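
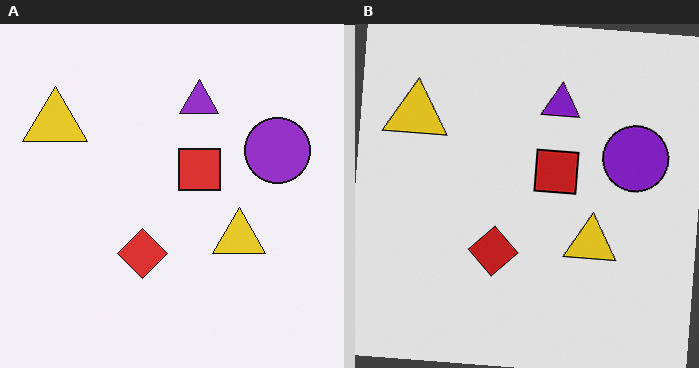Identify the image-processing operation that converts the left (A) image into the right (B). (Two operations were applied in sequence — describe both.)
This is the original image rotated clockwise by a slight angle, then posterized to a reduced palette.

Every shape is tilted by the same angle and the image corners show triangular fill wedges — a whole-image rotation by a non-right angle. Each flat color has snapped to a coarser quantized level — most visibly, the near-white background has dropped to a flat grey.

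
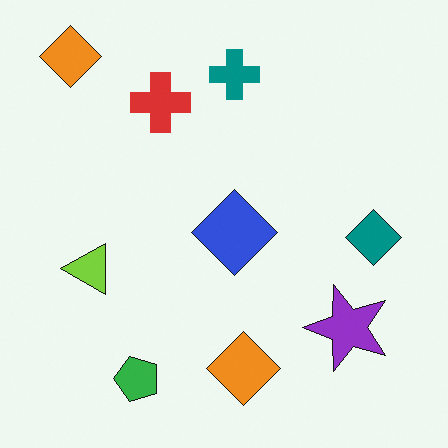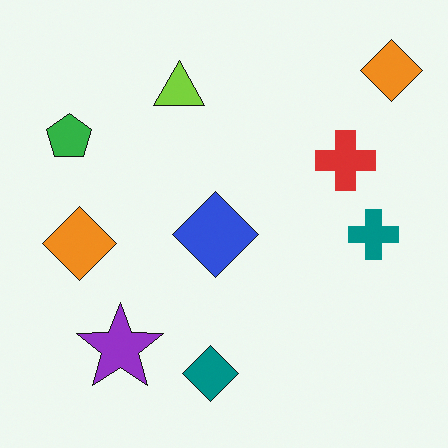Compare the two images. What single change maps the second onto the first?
Rotated 90° counter-clockwise.

The green pentagon sits in the top-left of the second image and the bottom-left of the first — consistent with a whole-image 90° counter-clockwise rotation.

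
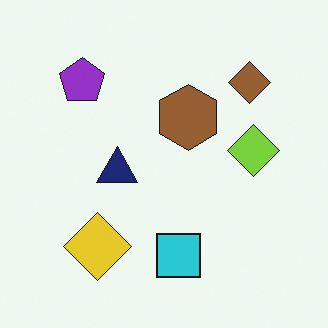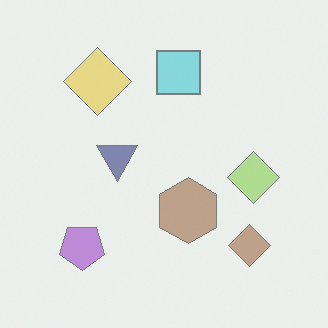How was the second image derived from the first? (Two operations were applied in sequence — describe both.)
This is the original image flipped vertically (top ↔ bottom), then given much lower contrast.

The cyan square is in the bottom of the first image and the top of the second — shapes on opposite sides of the horizontal midline have swapped in a mirror flip. Tones are pushed toward mid-grey across the whole image — a global contrast change.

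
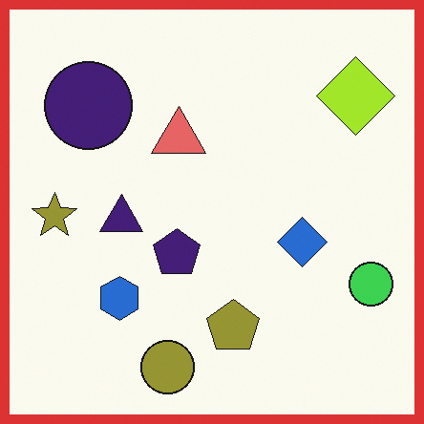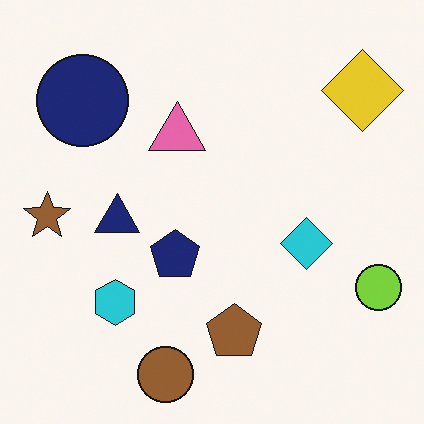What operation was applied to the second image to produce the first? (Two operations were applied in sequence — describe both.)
It was hue-shifted by a small amount, then framed with a red border.

Every shape's color has rotated by the same amount around the hue wheel — a uniform hue shift. A solid red frame runs around the edge of the first image, with the content slightly shrunk inside it.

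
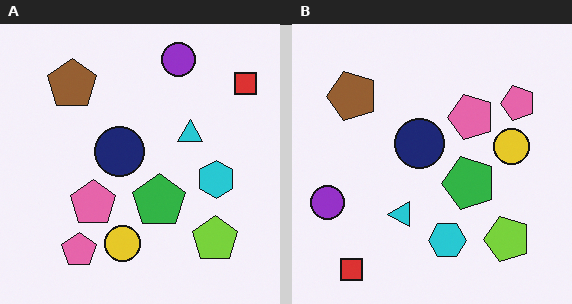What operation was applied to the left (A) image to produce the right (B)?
The right (B) image is the left (A) transposed (reflected across the top-left ↔ bottom-right diagonal).

Shapes have swapped their row and column positions — what was in the top-right is now in the bottom-left — a diagonal reflection.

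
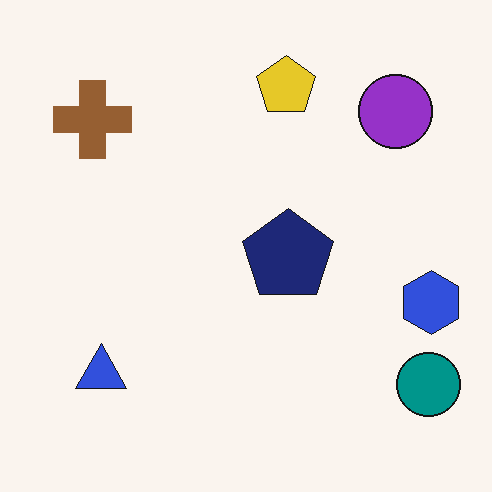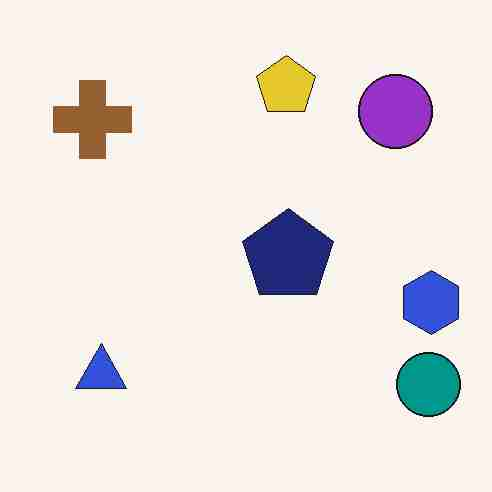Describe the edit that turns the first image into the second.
The transformation is: degraded with heavy JPEG compression.

Blocky 8×8 compression artifacts appear around shape edges and the flat background shows ringing — characteristic JPEG degradation.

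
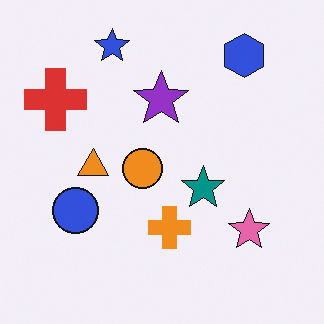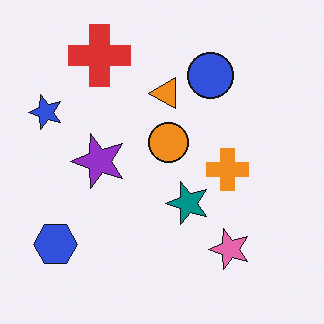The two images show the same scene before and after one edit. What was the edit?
The transformation is: transposed (reflected across the top-left ↔ bottom-right diagonal).

Shapes have swapped their row and column positions — what was in the top-right is now in the bottom-left — a diagonal reflection.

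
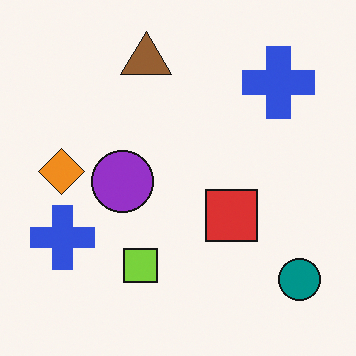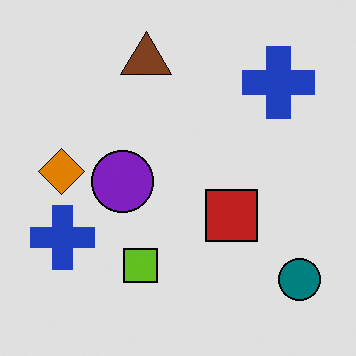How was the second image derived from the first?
This is the original image moderately posterized.

Each flat color has snapped to a coarser quantized level — most visibly, the near-white background has dropped to a flat grey.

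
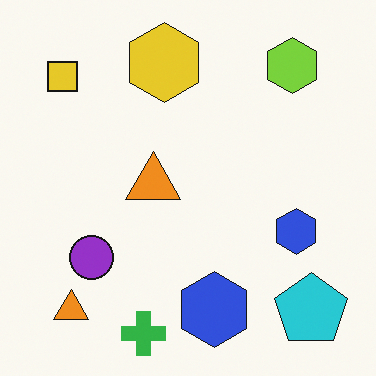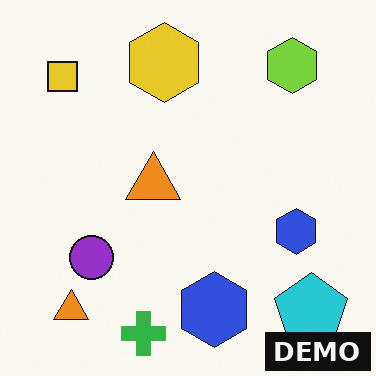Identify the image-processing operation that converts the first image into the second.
The transformation is: watermarked with the text "DEMO" in the lower-right corner.

A dark label reading "DEMO" appears in the lower-right corner.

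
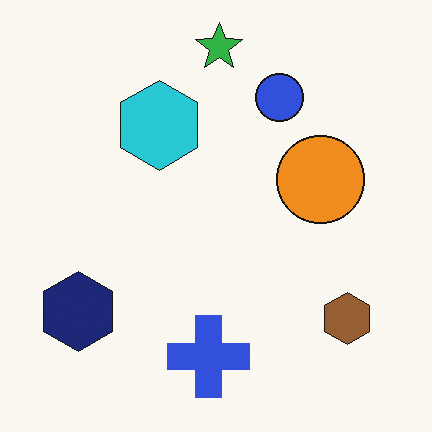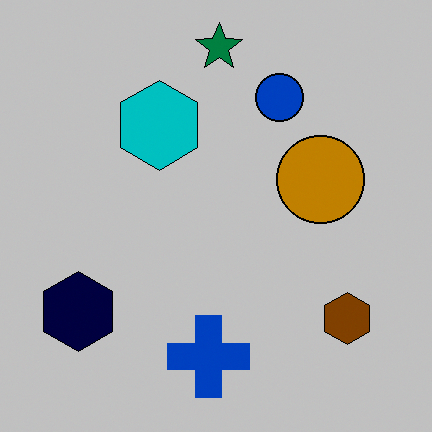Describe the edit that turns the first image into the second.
The second image is the first aggressively posterized.

Each flat color has snapped to a coarser quantized level — most visibly, the near-white background has dropped to a flat grey.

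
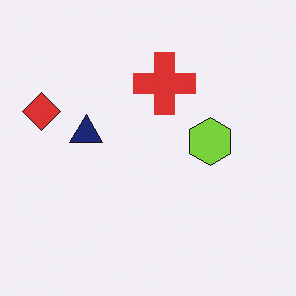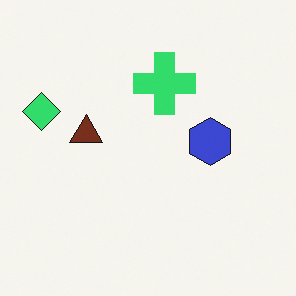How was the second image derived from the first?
The image was hue-shifted noticeably.

Every shape's color has rotated by the same amount around the hue wheel — a uniform hue shift.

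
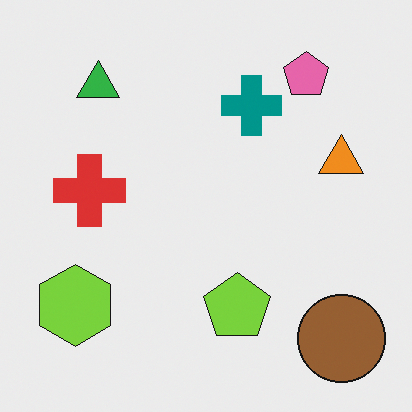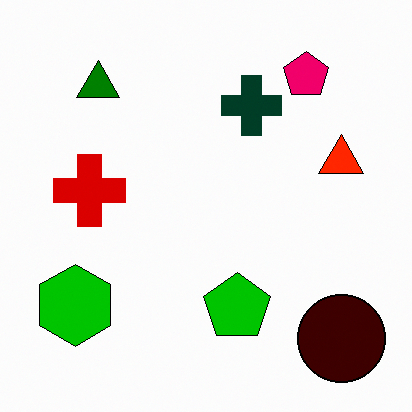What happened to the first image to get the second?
The transformation is: boosted in contrast.

Tones are pushed away from mid-grey across the whole image — a global contrast change.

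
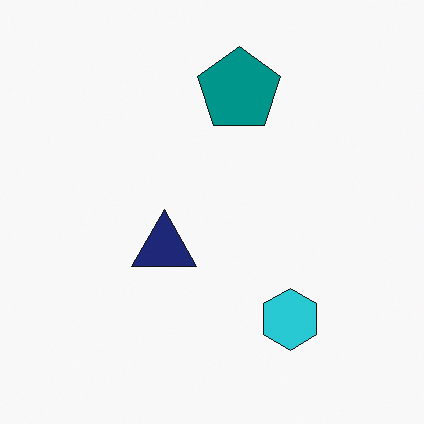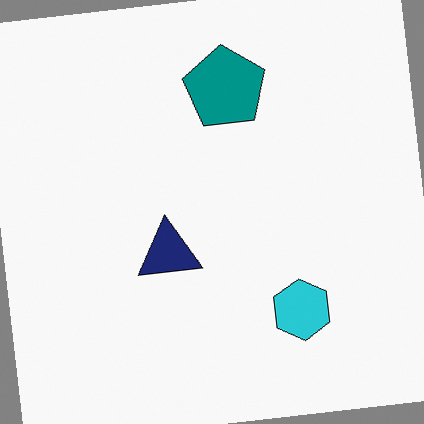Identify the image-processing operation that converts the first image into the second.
The transformation is: rotated counter-clockwise by a slight angle.

Every shape is tilted by the same angle and the image corners show triangular fill wedges — a whole-image rotation by a non-right angle.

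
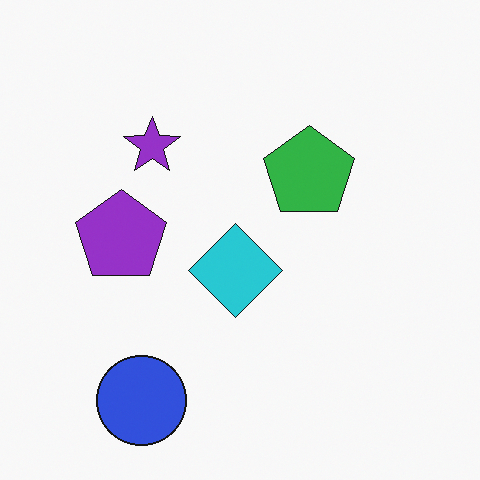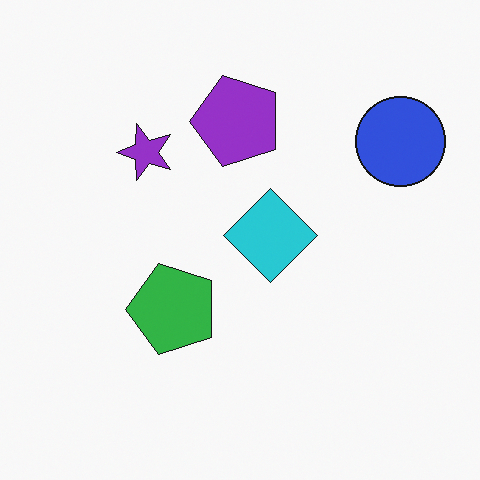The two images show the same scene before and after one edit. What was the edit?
This is the original image transposed (reflected across the top-left ↔ bottom-right diagonal).

Shapes have swapped their row and column positions — what was in the top-right is now in the bottom-left — a diagonal reflection.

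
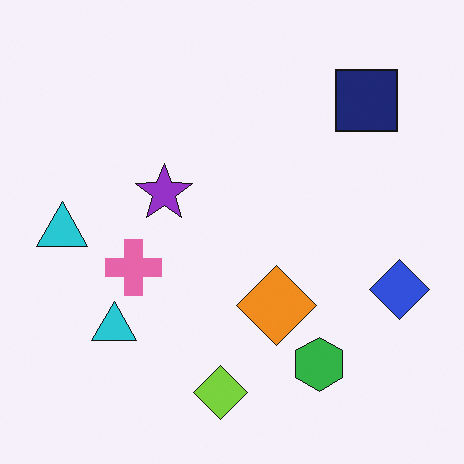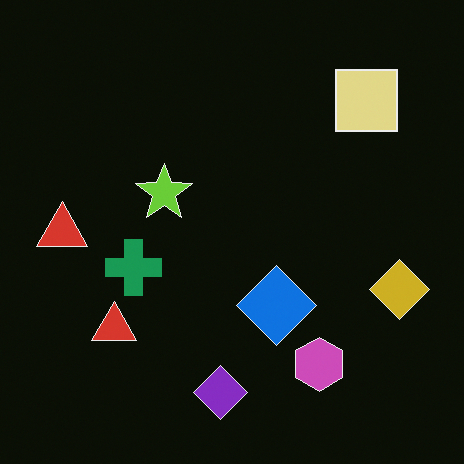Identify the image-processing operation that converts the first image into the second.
The transformation is: color-inverted (negative).

The light background has become dark and every shape's color is its complement — a photographic negative.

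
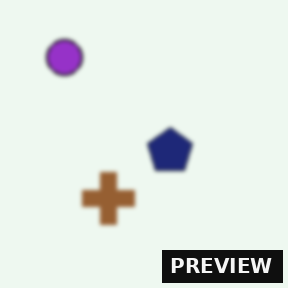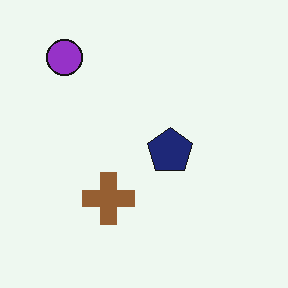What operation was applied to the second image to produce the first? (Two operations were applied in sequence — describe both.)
The transformation is: slightly softened, then watermarked with the text "PREVIEW" in the lower-right corner.

Shape edges and outlines are uniformly softened across the whole image. A dark label reading "PREVIEW" appears in the lower-right corner.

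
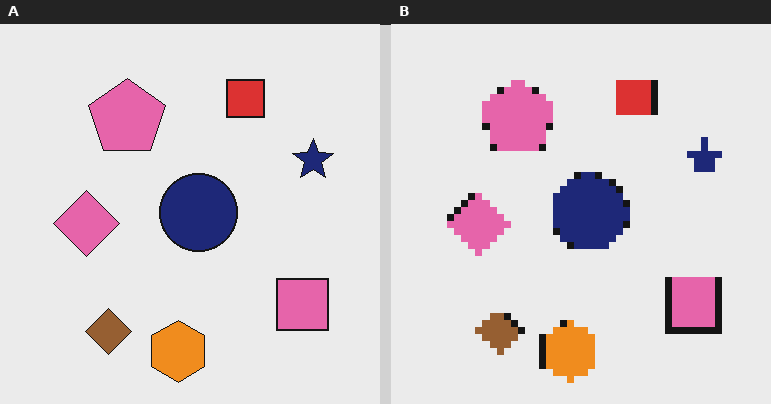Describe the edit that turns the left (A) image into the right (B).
It was pixelated into visible square blocks.

Shapes are reduced to large square blocks; fine edges and outlines are lost — a downscale-then-upscale (mosaic) effect.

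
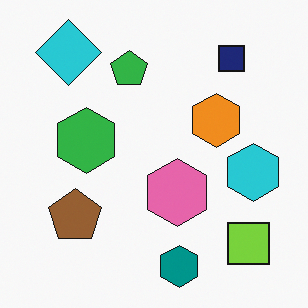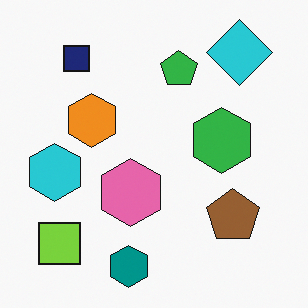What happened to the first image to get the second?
This is the original image flipped horizontally (left ↔ right).

The cyan hexagon is in the right of the first image and the left of the second — shapes on opposite sides of the vertical midline have swapped in a mirror flip.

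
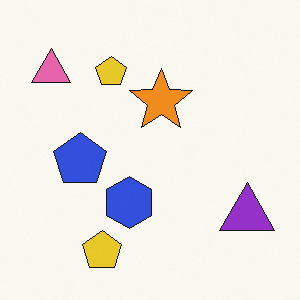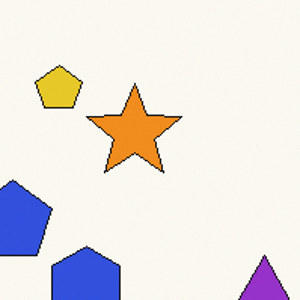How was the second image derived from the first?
The transformation is: cropped to a modestly smaller region and rescaled.

The visible shapes are larger and the field of view is narrower; shapes near the original edges may be partly or wholly outside the frame — a crop-and-rescale.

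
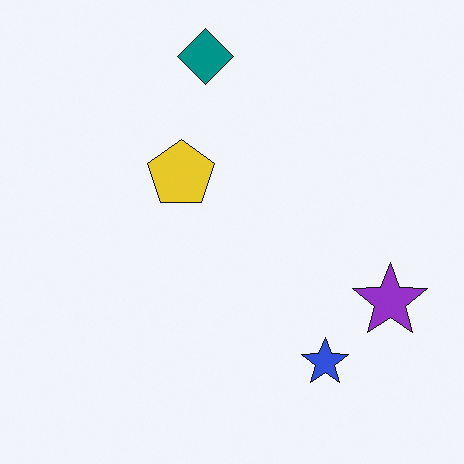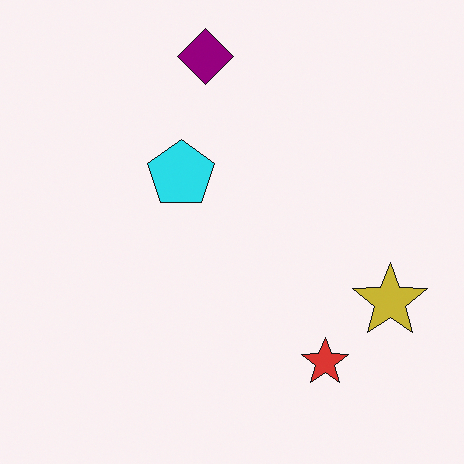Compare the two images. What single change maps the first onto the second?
This is the original image hue-shifted by a moderate amount.

Every shape's color has rotated by the same amount around the hue wheel — a uniform hue shift.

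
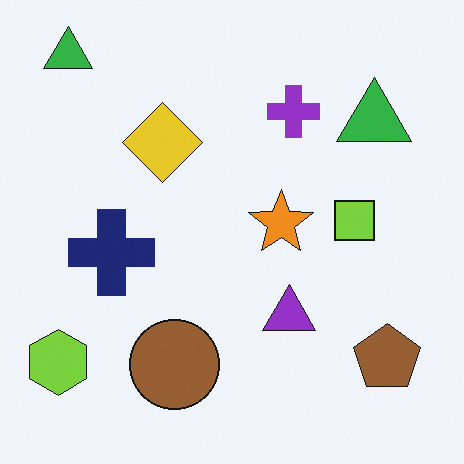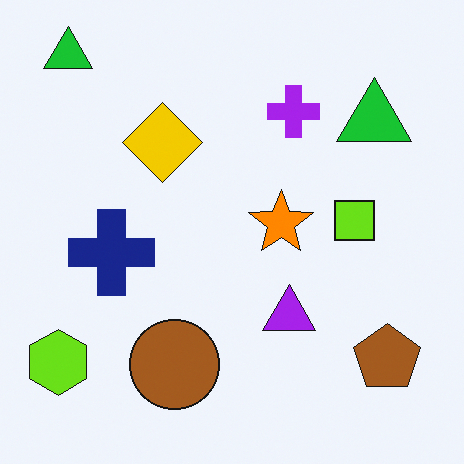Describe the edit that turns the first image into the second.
The transformation is: slightly oversaturated.

All colors are more vivid — a global saturation change.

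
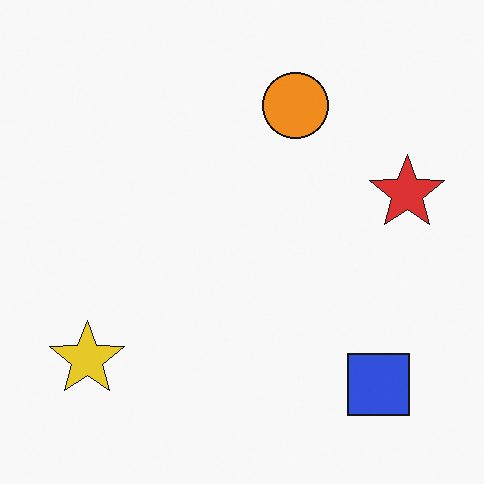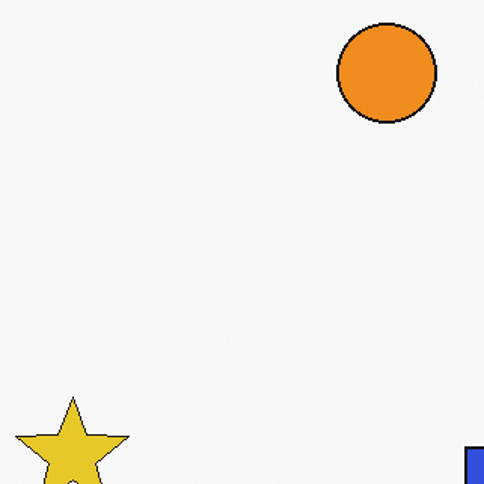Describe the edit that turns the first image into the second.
The second image is the first cropped slightly and scaled back up.

The visible shapes are larger and the field of view is narrower; shapes near the original edges may be partly or wholly outside the frame — a crop-and-rescale.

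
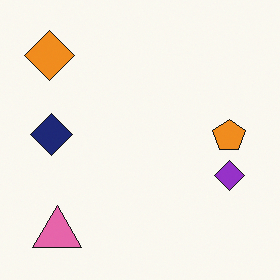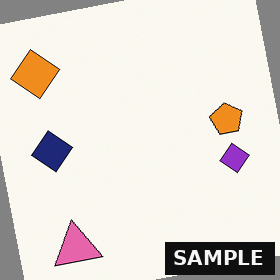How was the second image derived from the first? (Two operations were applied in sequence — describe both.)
The transformation is: rotated counter-clockwise by a small amount, then watermarked with the text "SAMPLE" in the lower-right corner.

Every shape is tilted by the same angle and the image corners show triangular fill wedges — a whole-image rotation by a non-right angle. A dark label reading "SAMPLE" appears in the lower-right corner.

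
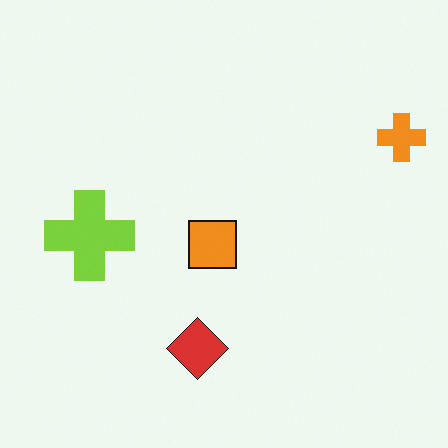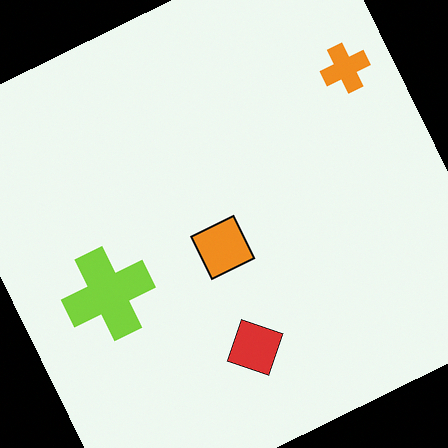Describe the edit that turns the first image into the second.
The second image is the first rotated counter-clockwise by a moderate amount.

Every shape is tilted by the same angle and the image corners show triangular fill wedges — a whole-image rotation by a non-right angle.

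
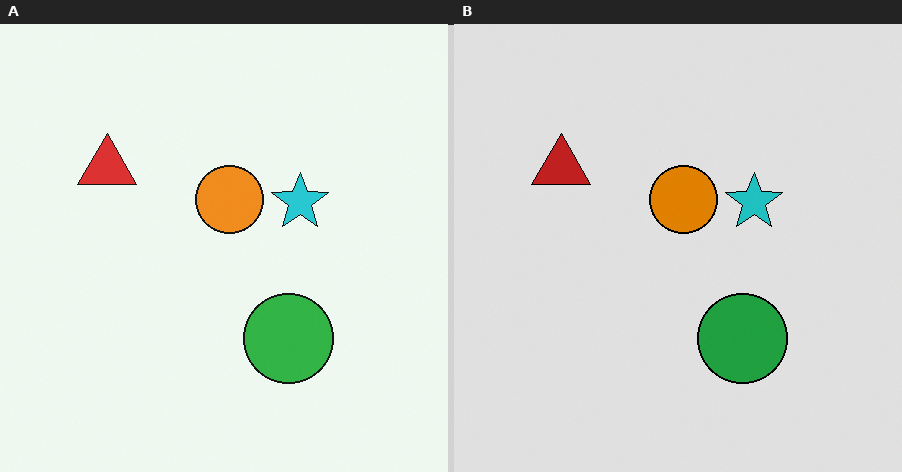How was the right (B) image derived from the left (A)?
Moderately posterized.

Each flat color has snapped to a coarser quantized level — most visibly, the near-white background has dropped to a flat grey.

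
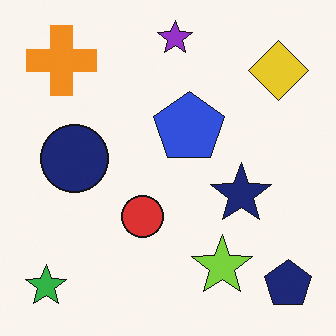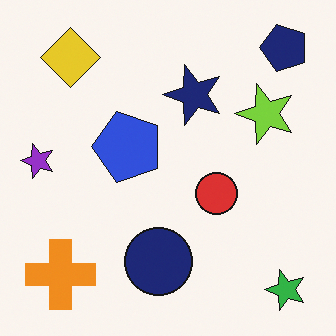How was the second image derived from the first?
The transformation is: rotated 90° counter-clockwise.

The green star sits in the bottom-left of the first image and the bottom-right of the second — consistent with a whole-image 90° counter-clockwise rotation.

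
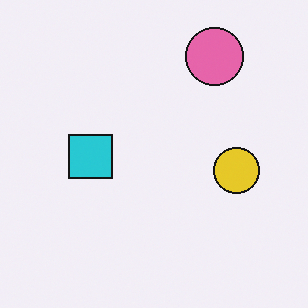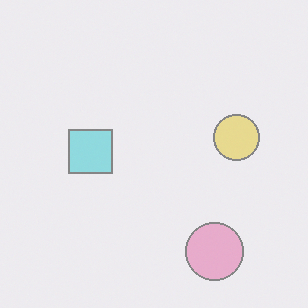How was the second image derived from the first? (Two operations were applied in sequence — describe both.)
This is the original image flipped vertically (top ↔ bottom), then washed out (contrast reduced).

The pink circle is in the top-right of the first image and the bottom-right of the second — shapes on opposite sides of the horizontal midline have swapped in a mirror flip. Tones are pushed toward mid-grey across the whole image — a global contrast change.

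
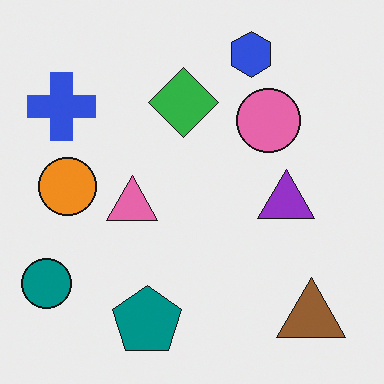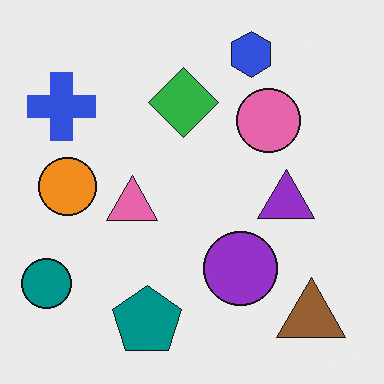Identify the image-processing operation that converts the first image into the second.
The image was overlaid with an additional purple circle.

A purple circle appears in the second image that is absent from the first.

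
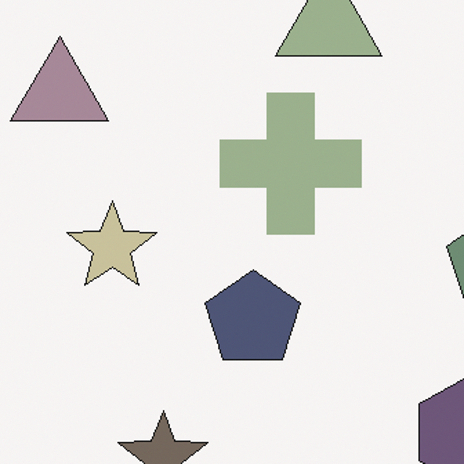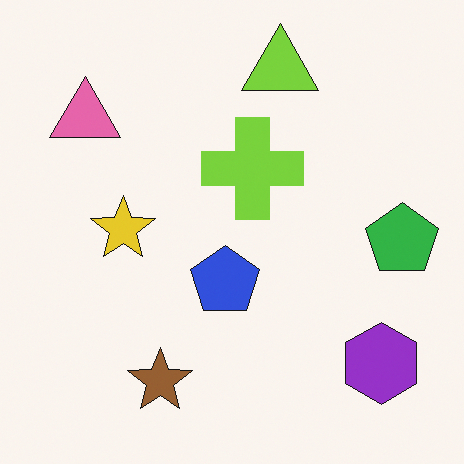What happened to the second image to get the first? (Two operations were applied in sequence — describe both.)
The image was made much more muted (saturation change), then cropped to a modestly smaller region and rescaled.

All colors are more muted and greyish — a global saturation change. The visible shapes are larger and the field of view is narrower; shapes near the original edges may be partly or wholly outside the frame — a crop-and-rescale.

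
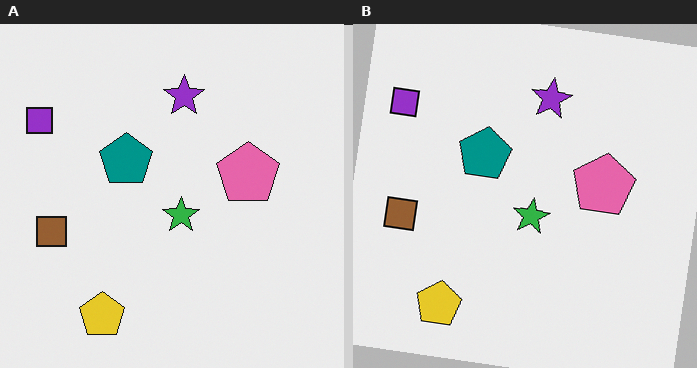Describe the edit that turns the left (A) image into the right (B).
Rotated clockwise by a few degrees.

Every shape is tilted by the same angle and the image corners show triangular fill wedges — a whole-image rotation by a non-right angle.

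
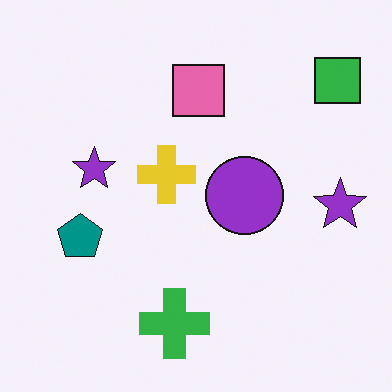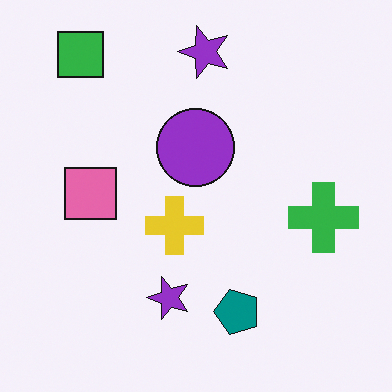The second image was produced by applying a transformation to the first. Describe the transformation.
The image was rotated 90° counter-clockwise.

The green square sits in the top-right of the first image and the top-left of the second — consistent with a whole-image 90° counter-clockwise rotation.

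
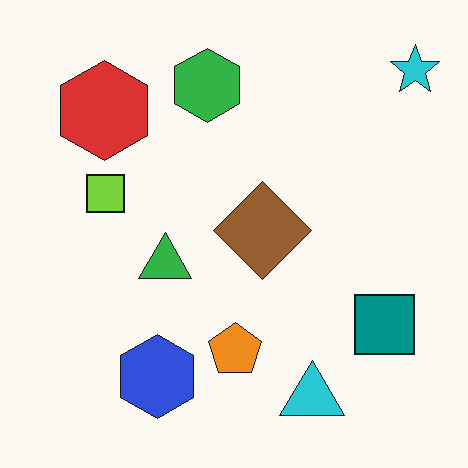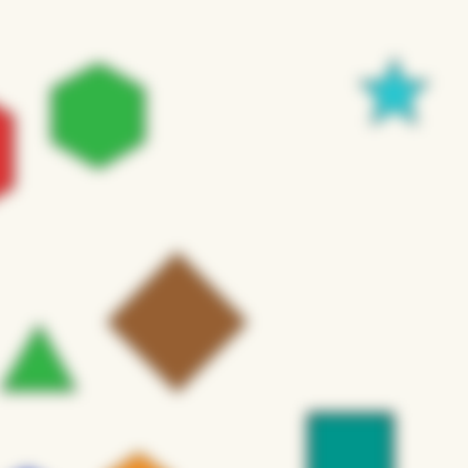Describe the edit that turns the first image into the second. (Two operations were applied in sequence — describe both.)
It was strongly gaussian-blurred, then cropped slightly and scaled back up.

Shape edges and outlines are uniformly softened across the whole image. The visible shapes are larger and the field of view is narrower; shapes near the original edges may be partly or wholly outside the frame — a crop-and-rescale.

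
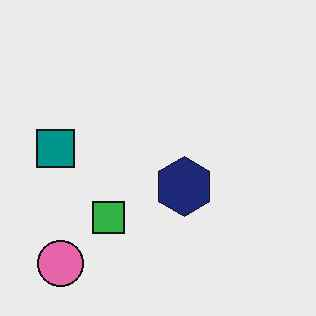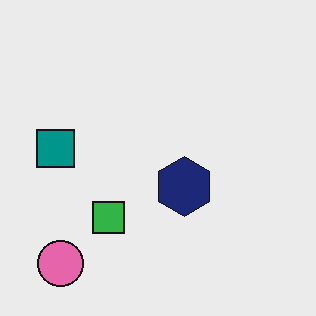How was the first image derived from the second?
The transformation is: given moderate JPEG compression.

Blocky 8×8 compression artifacts appear around shape edges and the flat background shows ringing — characteristic JPEG degradation.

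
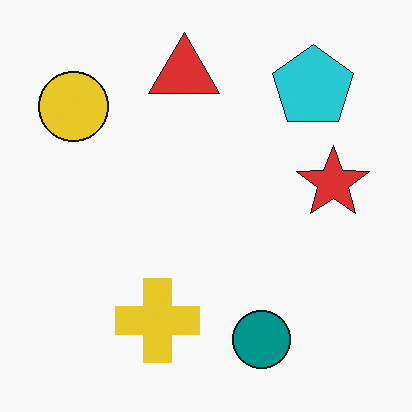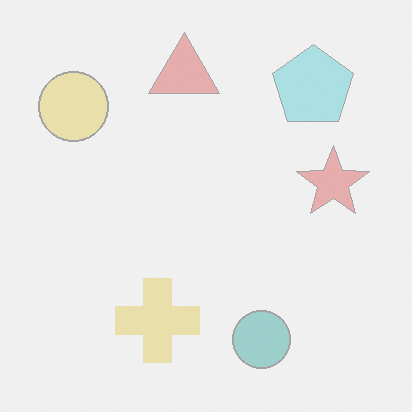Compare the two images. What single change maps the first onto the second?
It was given much lower contrast.

Tones are pushed toward mid-grey across the whole image — a global contrast change.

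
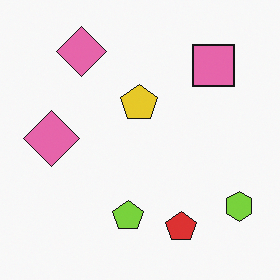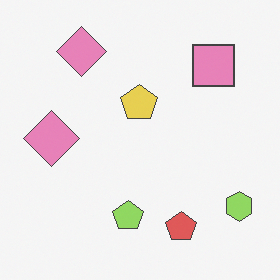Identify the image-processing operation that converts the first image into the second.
Given slightly reduced contrast.

Tones are pushed toward mid-grey across the whole image — a global contrast change.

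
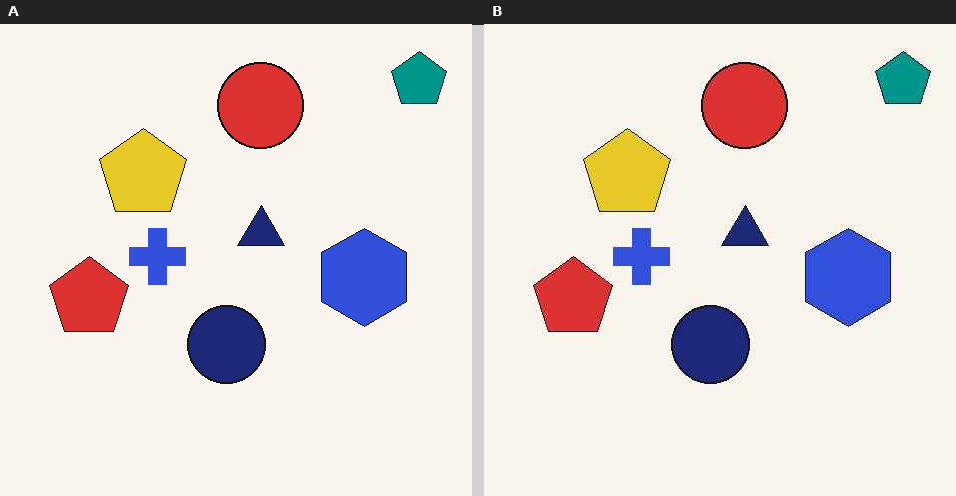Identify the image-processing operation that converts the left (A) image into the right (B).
The image was JPEG-compressed with visible artifacts.

Blocky 8×8 compression artifacts appear around shape edges and the flat background shows ringing — characteristic JPEG degradation.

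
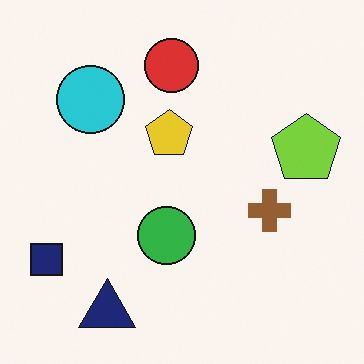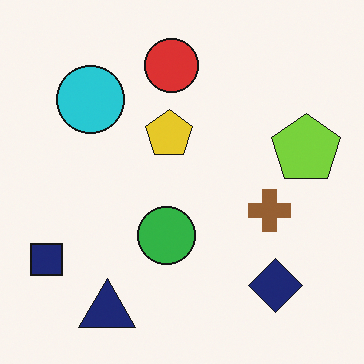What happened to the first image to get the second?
The image was overlaid with an additional navy diamond.

A navy diamond appears in the second image that is absent from the first.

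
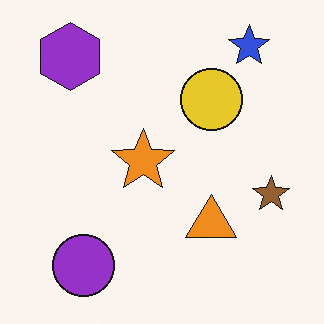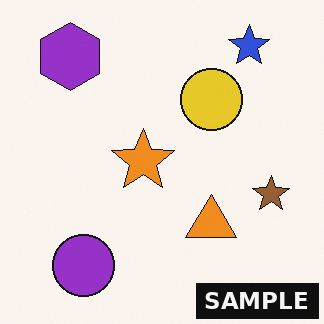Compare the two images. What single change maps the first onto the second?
It was watermarked with the text "SAMPLE" in the lower-right corner.

A dark label reading "SAMPLE" appears in the lower-right corner.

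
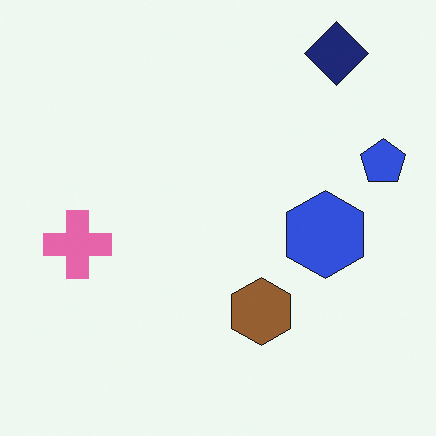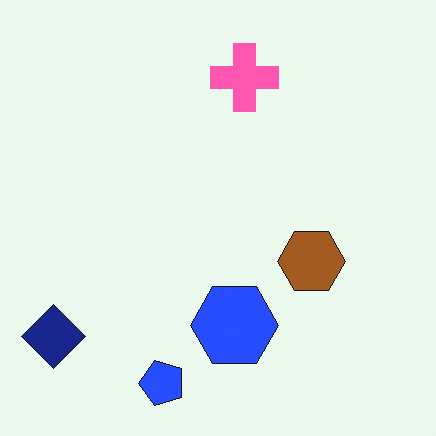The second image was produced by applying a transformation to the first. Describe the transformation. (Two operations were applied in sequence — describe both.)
This is the original image transposed (reflected across the top-left ↔ bottom-right diagonal), then slightly oversaturated.

Shapes have swapped their row and column positions — what was in the top-right is now in the bottom-left — a diagonal reflection. All colors are more vivid — a global saturation change.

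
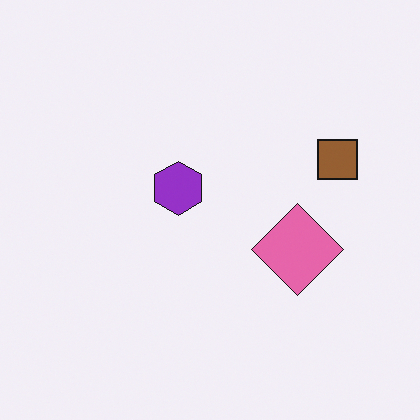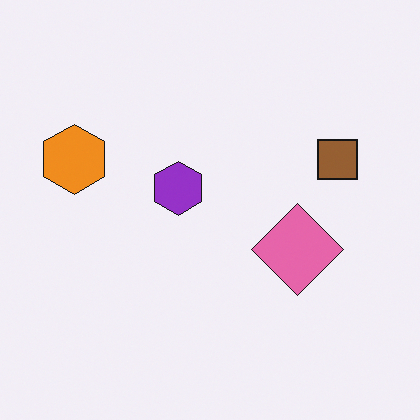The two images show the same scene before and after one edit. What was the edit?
It was overlaid with an additional orange hexagon.

An orange hexagon appears in the second image that is absent from the first.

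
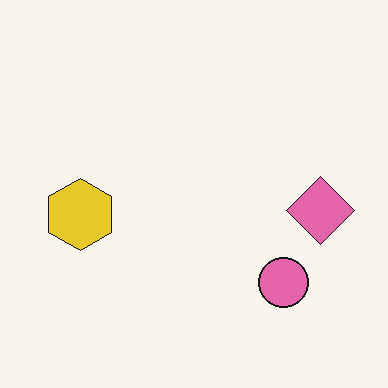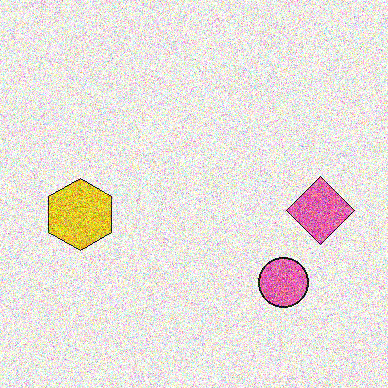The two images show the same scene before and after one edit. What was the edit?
The image was degraded with heavy additive noise.

Random speckle covers the whole image, including the flat background.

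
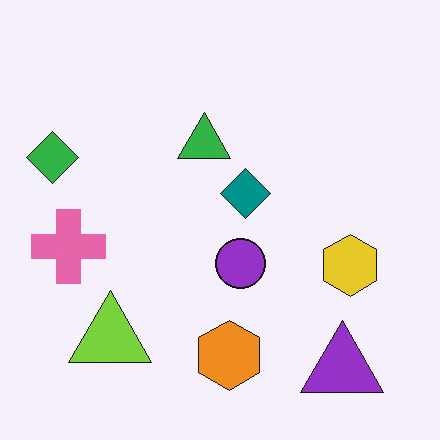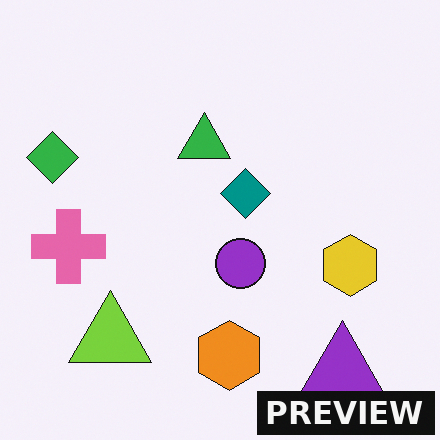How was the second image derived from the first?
This is the original image watermarked with the text "PREVIEW" in the lower-right corner.

A dark label reading "PREVIEW" appears in the lower-right corner.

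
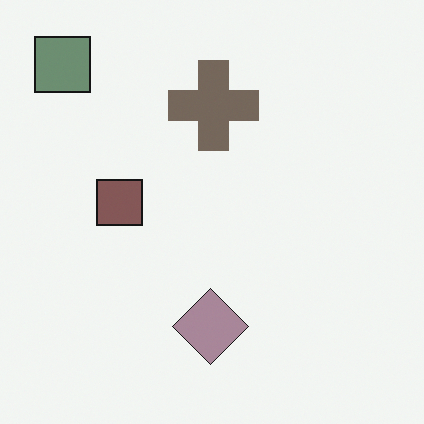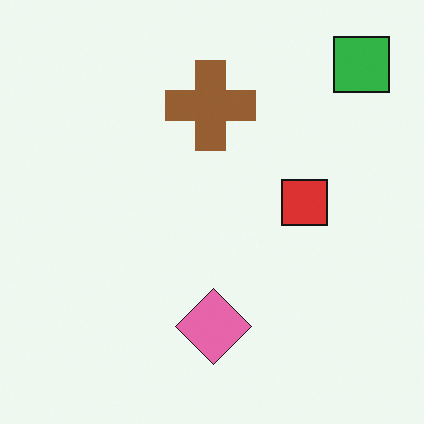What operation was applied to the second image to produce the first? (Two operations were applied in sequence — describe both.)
The image was made much more muted (saturation change), then flipped horizontally (left ↔ right).

All colors are more muted and greyish — a global saturation change. The green square is in the top-right of the second image and the top-left of the first — shapes on opposite sides of the vertical midline have swapped in a mirror flip.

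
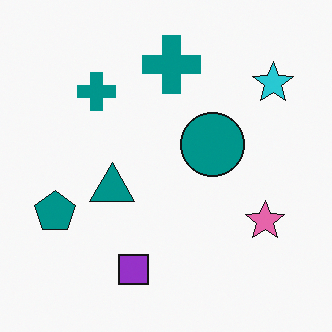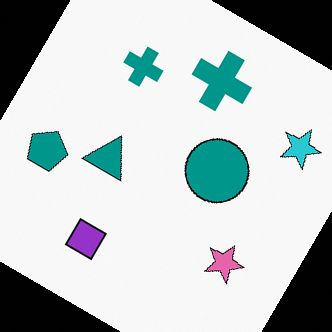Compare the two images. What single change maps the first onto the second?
It was rotated clockwise by a large amount — several tens of degrees.

Every shape is tilted by the same angle and the image corners show triangular fill wedges — a whole-image rotation by a non-right angle.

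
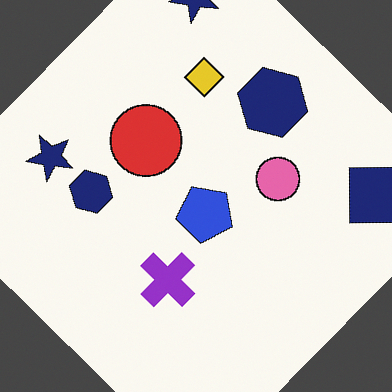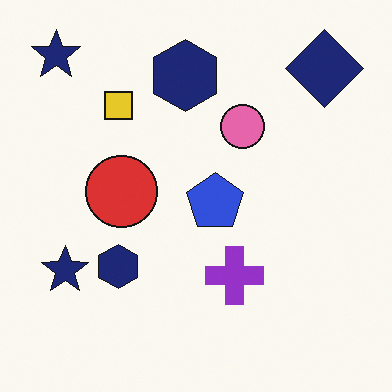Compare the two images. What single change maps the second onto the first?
The image was rotated clockwise by a large amount — several tens of degrees.

Every shape is tilted by the same angle and the image corners show triangular fill wedges — a whole-image rotation by a non-right angle.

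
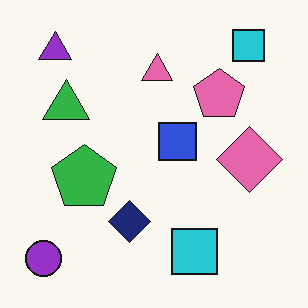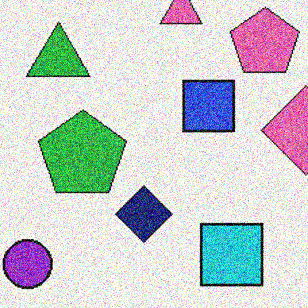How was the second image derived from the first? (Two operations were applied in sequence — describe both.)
This is the original image cropped to a modestly smaller region and rescaled, then degraded with strong gaussian noise.

The visible shapes are larger and the field of view is narrower; shapes near the original edges may be partly or wholly outside the frame — a crop-and-rescale. Random speckle covers the whole image, including the flat background.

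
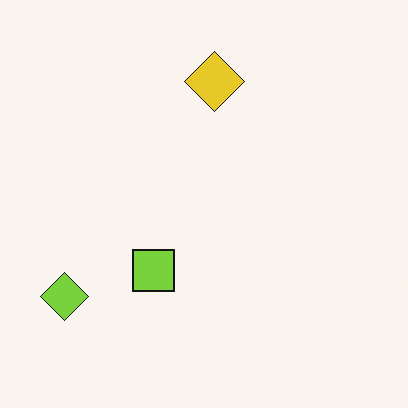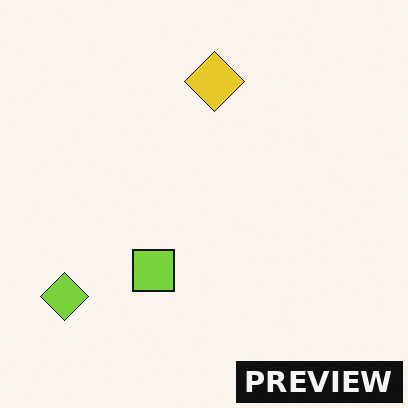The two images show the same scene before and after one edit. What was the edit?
Watermarked with the text "PREVIEW" in the lower-right corner.

A dark label reading "PREVIEW" appears in the lower-right corner.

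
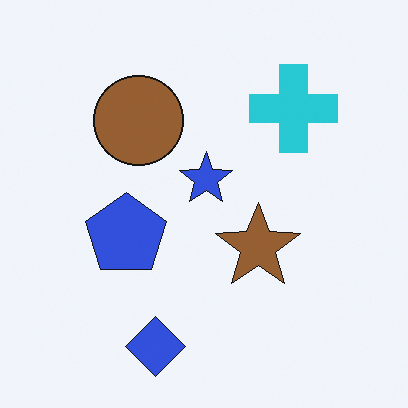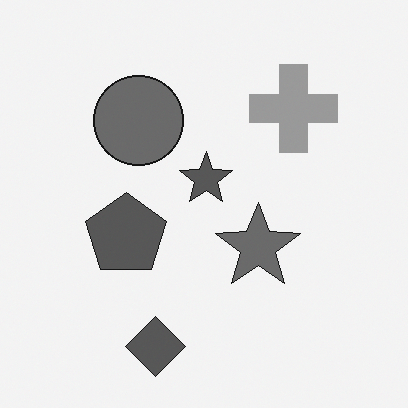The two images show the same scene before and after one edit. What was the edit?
The image was converted to grayscale.

All color is removed — every shape is now a shade of grey.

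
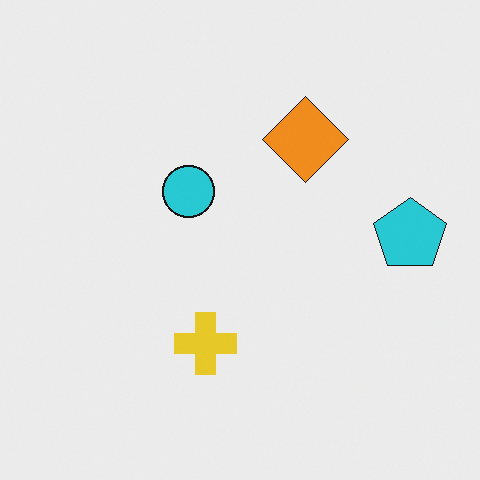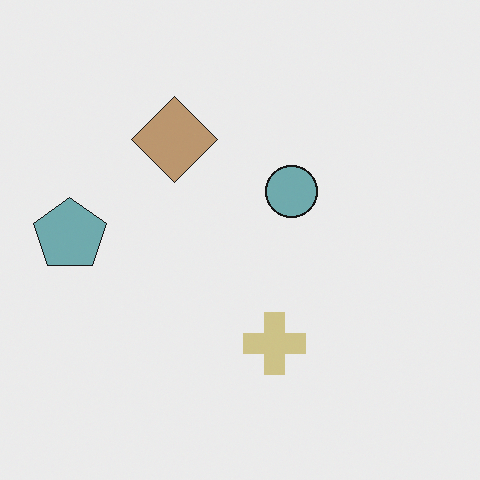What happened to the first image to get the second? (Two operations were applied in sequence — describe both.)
The second image is the first flipped horizontally (left ↔ right), then made much more muted (saturation change).

The cyan pentagon is in the right of the first image and the left of the second — shapes on opposite sides of the vertical midline have swapped in a mirror flip. All colors are more muted and greyish — a global saturation change.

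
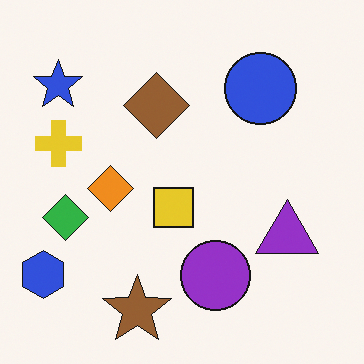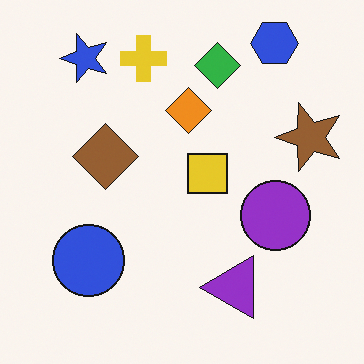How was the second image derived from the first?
The transformation is: transposed (reflected across the top-left ↔ bottom-right diagonal).

Shapes have swapped their row and column positions — what was in the top-right is now in the bottom-left — a diagonal reflection.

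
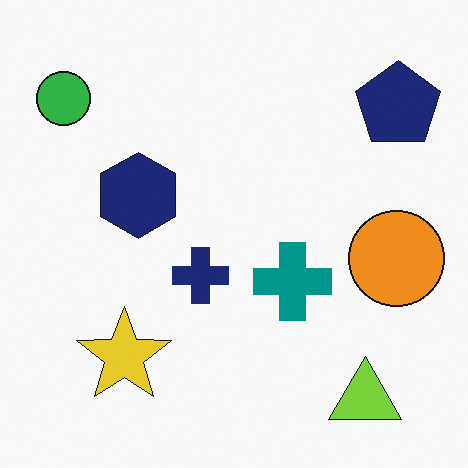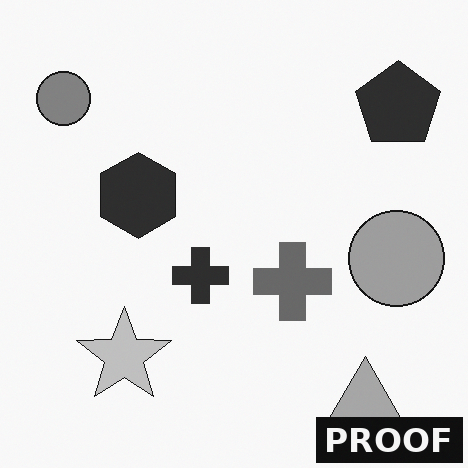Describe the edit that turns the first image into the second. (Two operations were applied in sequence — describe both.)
The image was converted to grayscale, then watermarked with the text "PROOF" in the lower-right corner.

All color is removed — every shape is now a shade of grey. A dark label reading "PROOF" appears in the lower-right corner.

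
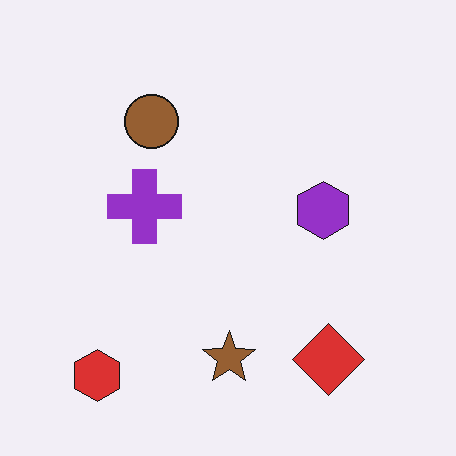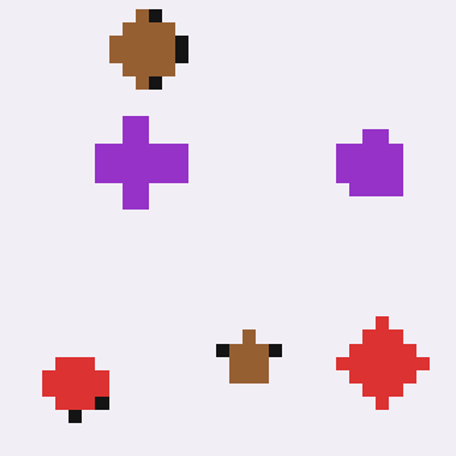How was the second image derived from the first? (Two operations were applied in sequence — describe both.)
Heavily pixelated into large blocks, then cropped slightly and scaled back up.

Shapes are reduced to large square blocks; fine edges and outlines are lost — a downscale-then-upscale (mosaic) effect. The visible shapes are larger and the field of view is narrower; shapes near the original edges may be partly or wholly outside the frame — a crop-and-rescale.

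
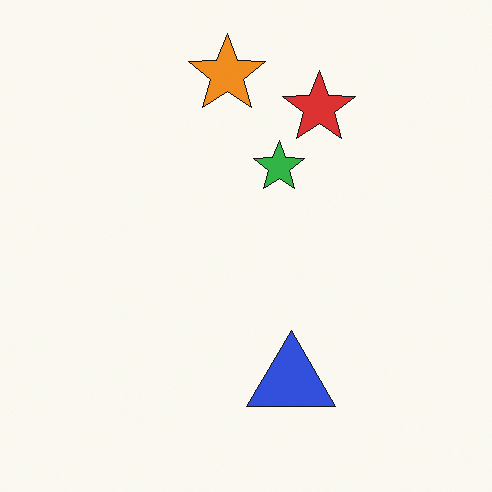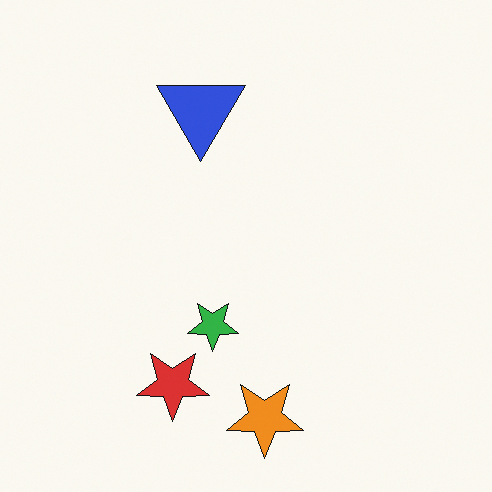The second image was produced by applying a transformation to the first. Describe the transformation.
It was rotated 180°.

The orange star sits in the top of the first image and the bottom of the second — consistent with a whole-image 180° rotation.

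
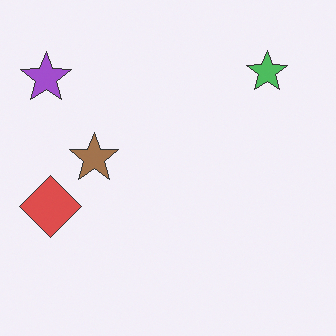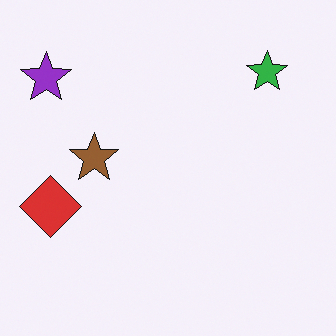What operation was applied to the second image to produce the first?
The image was given slightly reduced contrast.

Tones are pushed toward mid-grey across the whole image — a global contrast change.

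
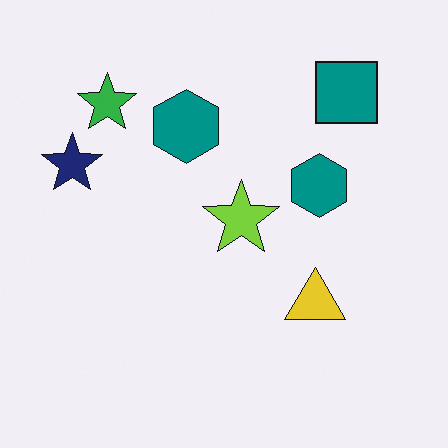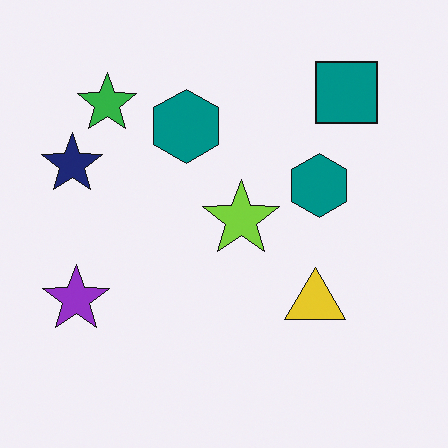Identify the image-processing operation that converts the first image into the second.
The transformation is: overlaid with an additional purple star.

A purple star appears in the second image that is absent from the first.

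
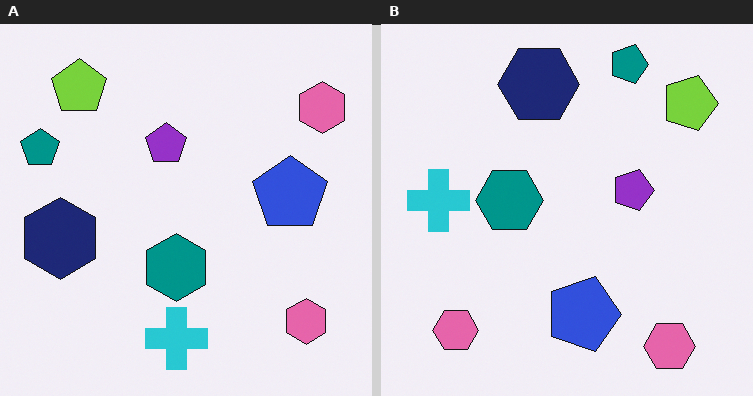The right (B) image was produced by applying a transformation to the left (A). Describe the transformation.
The right (B) image is the left (A) rotated 90° clockwise.

The lime pentagon sits in the top-left of the left (A) image and the top-right of the right (B) — consistent with a whole-image 90° clockwise rotation.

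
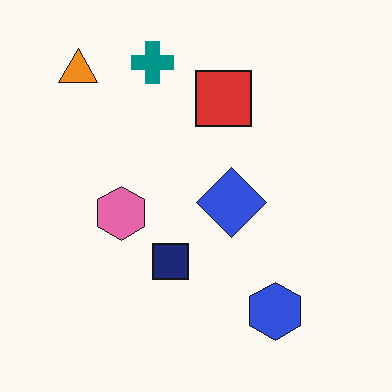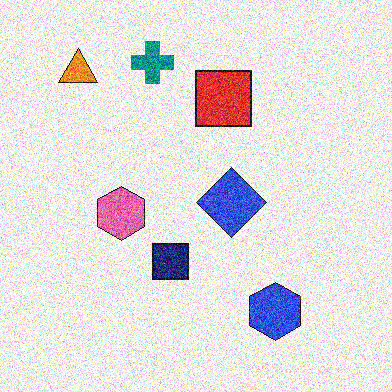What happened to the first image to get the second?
The second image is the first degraded with strong gaussian noise.

Random speckle covers the whole image, including the flat background.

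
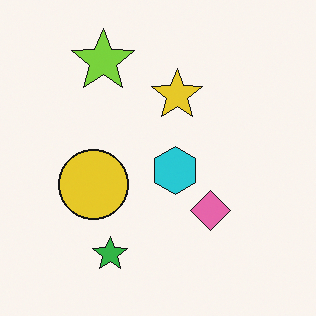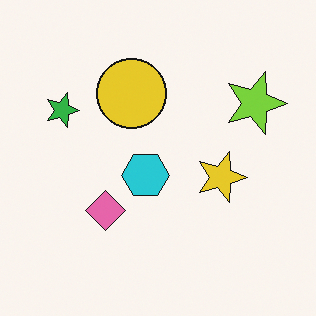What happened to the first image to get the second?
The second image is the first rotated 90° clockwise.

The lime star sits in the top-left of the first image and the top-right of the second — consistent with a whole-image 90° clockwise rotation.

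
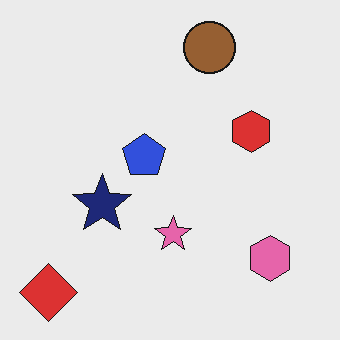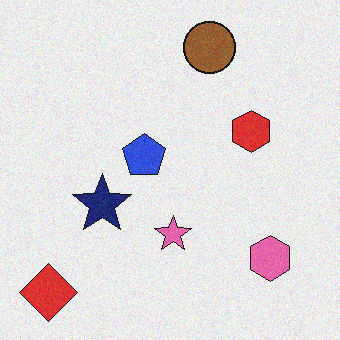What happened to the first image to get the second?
This is the original image degraded with subtle gaussian noise.

Random speckle covers the whole image, including the flat background.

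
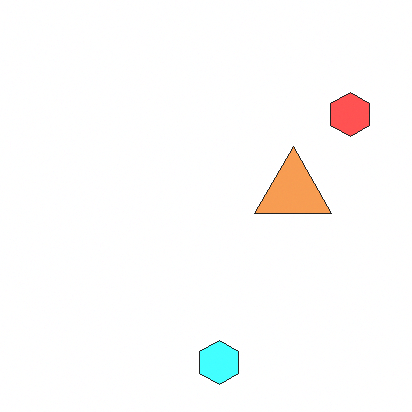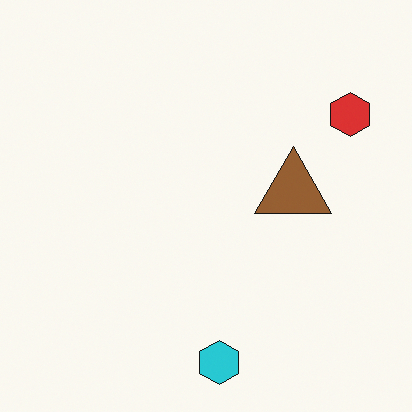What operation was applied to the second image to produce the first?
The transformation is: noticeably brightened.

Every pixel — background and shapes alike — is uniformly brightened.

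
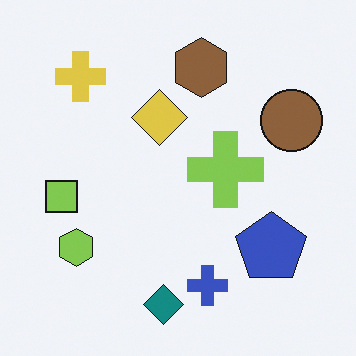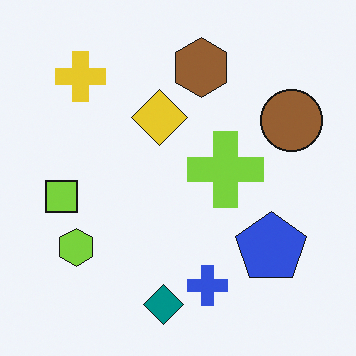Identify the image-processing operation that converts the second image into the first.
The first image is the second slightly desaturated.

All colors are more muted and greyish — a global saturation change.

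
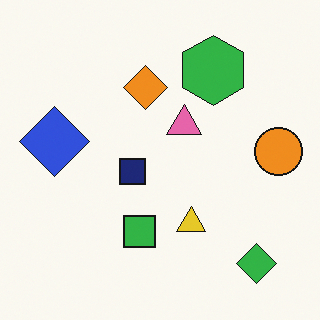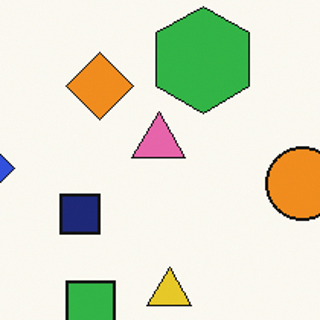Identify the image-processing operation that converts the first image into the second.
The second image is the first cropped slightly and scaled back up.

The visible shapes are larger and the field of view is narrower; shapes near the original edges may be partly or wholly outside the frame — a crop-and-rescale.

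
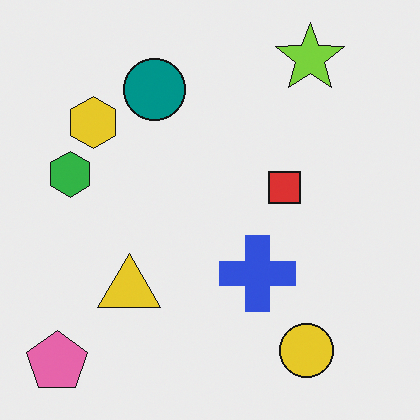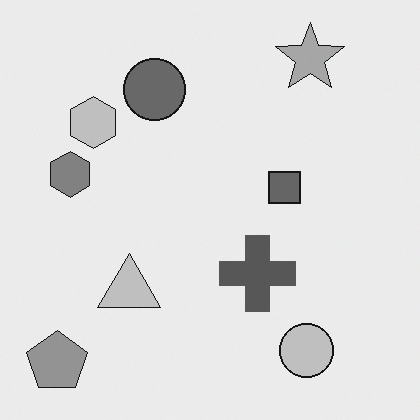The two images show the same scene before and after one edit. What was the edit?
This is the original image converted to grayscale.

All color is removed — every shape is now a shade of grey.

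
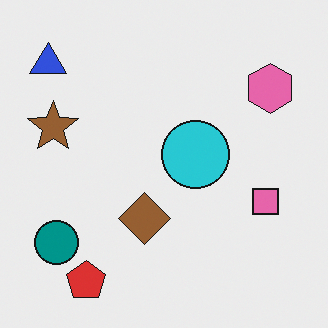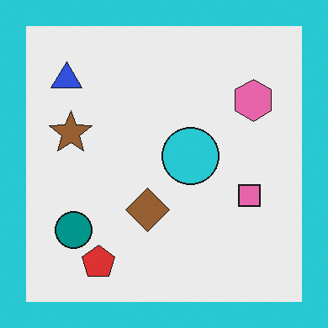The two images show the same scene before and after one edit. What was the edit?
The second image is the first framed with a cyan border.

A solid cyan frame runs around the edge of the second image, with the content slightly shrunk inside it.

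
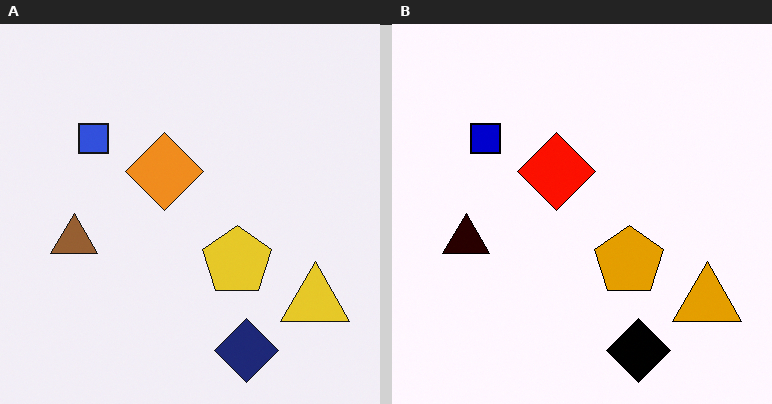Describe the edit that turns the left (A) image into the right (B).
Given much higher contrast.

Tones are pushed away from mid-grey across the whole image — a global contrast change.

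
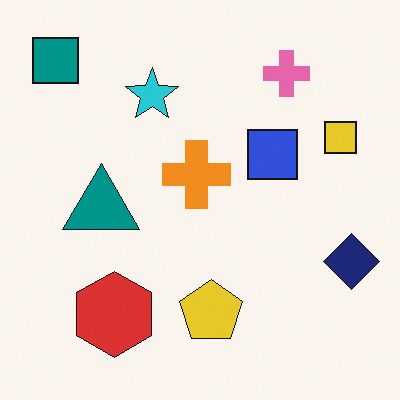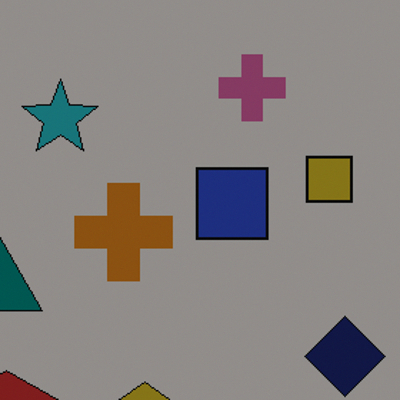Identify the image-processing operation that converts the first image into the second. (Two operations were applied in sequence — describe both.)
The second image is the first cropped slightly and scaled back up, then noticeably darkened.

The visible shapes are larger and the field of view is narrower; shapes near the original edges may be partly or wholly outside the frame — a crop-and-rescale. Every pixel — background and shapes alike — is uniformly darkened.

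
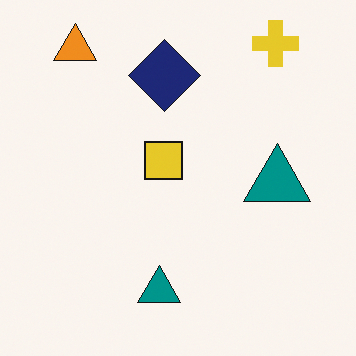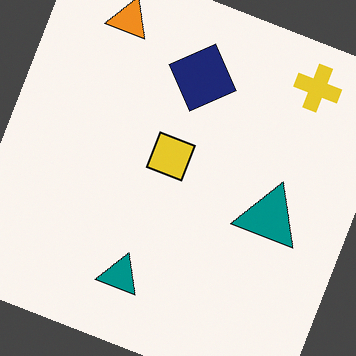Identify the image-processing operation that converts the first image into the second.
The second image is the first rotated clockwise by a clearly visible amount.

Every shape is tilted by the same angle and the image corners show triangular fill wedges — a whole-image rotation by a non-right angle.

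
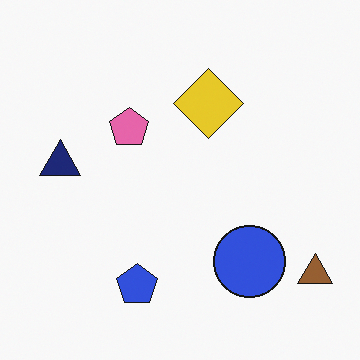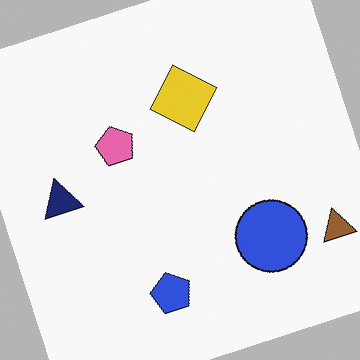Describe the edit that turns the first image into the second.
Rotated counter-clockwise by a clearly visible amount.

Every shape is tilted by the same angle and the image corners show triangular fill wedges — a whole-image rotation by a non-right angle.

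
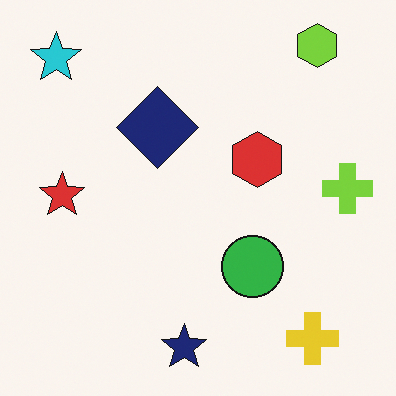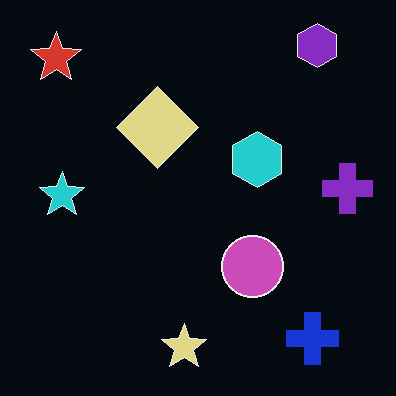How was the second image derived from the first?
The image was color-inverted (negative).

The light background has become dark and every shape's color is its complement — a photographic negative.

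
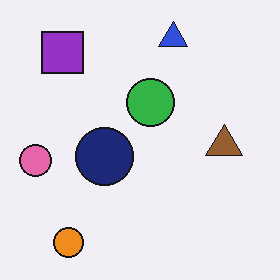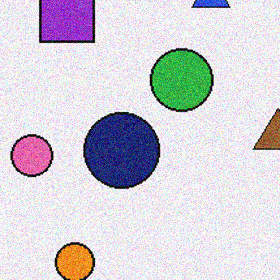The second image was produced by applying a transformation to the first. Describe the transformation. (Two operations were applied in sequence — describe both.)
The second image is the first cropped slightly and scaled back up, then degraded with visible gaussian noise.

The visible shapes are larger and the field of view is narrower; shapes near the original edges may be partly or wholly outside the frame — a crop-and-rescale. Random speckle covers the whole image, including the flat background.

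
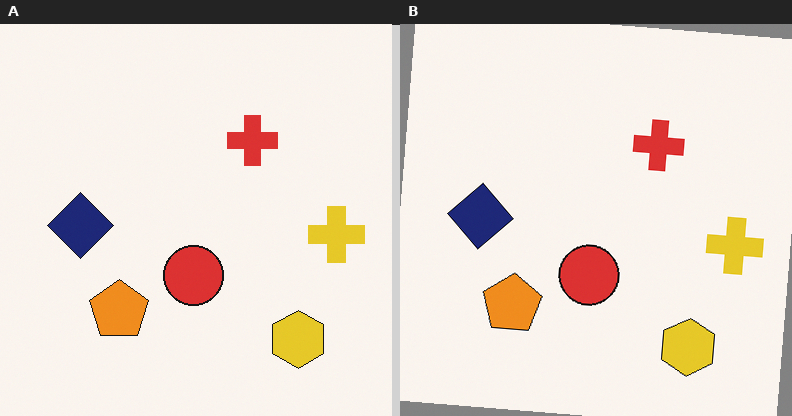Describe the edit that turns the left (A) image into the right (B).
The image was rotated clockwise by a small amount.

Every shape is tilted by the same angle and the image corners show triangular fill wedges — a whole-image rotation by a non-right angle.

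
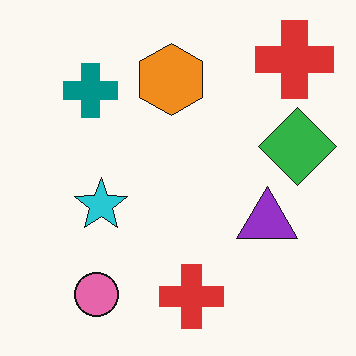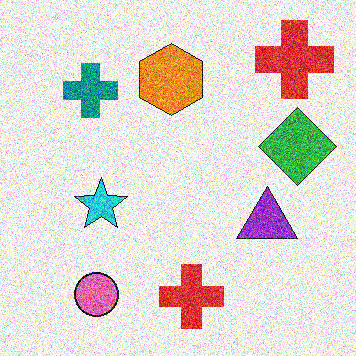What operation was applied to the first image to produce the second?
The transformation is: degraded with a thick layer of grain.

Random speckle covers the whole image, including the flat background.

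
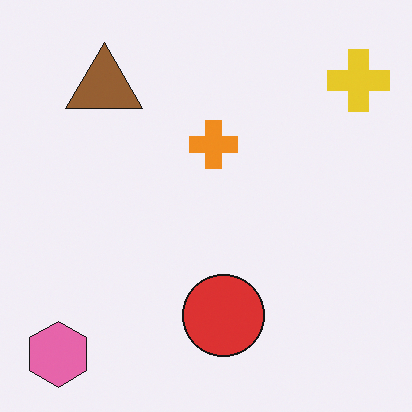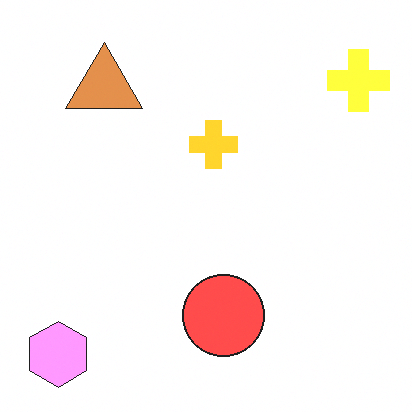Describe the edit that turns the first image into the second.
The transformation is: brightened a lot.

Every pixel — background and shapes alike — is uniformly brightened.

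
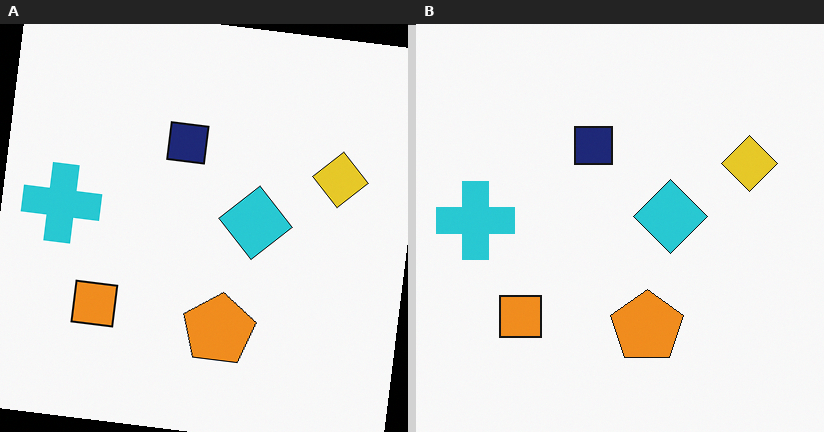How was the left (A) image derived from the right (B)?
The left (A) image is the right (B) rotated clockwise by a small amount.

Every shape is tilted by the same angle and the image corners show triangular fill wedges — a whole-image rotation by a non-right angle.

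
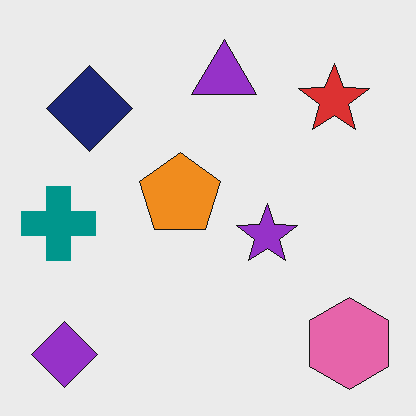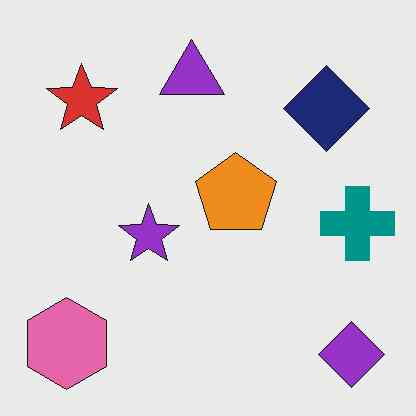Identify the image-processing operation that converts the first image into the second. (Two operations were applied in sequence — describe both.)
The image was flipped horizontally (left ↔ right), then given moderate JPEG compression.

The teal cross is in the left of the first image and the right of the second — shapes on opposite sides of the vertical midline have swapped in a mirror flip. Blocky 8×8 compression artifacts appear around shape edges and the flat background shows ringing — characteristic JPEG degradation.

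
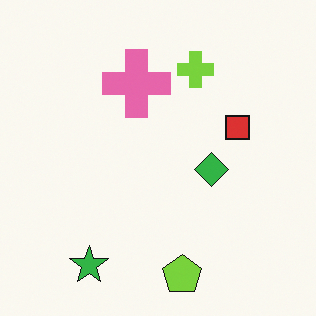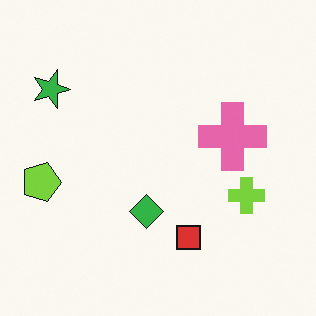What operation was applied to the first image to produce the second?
This is the original image rotated 90° clockwise.

The green star sits in the bottom-left of the first image and the top-left of the second — consistent with a whole-image 90° clockwise rotation.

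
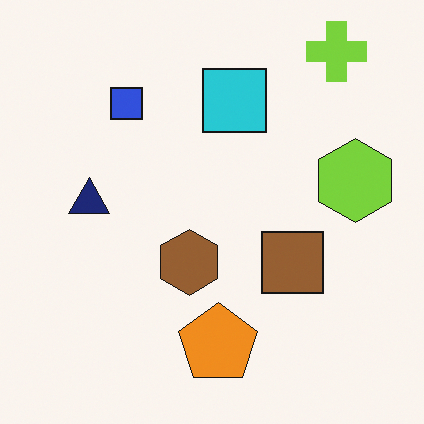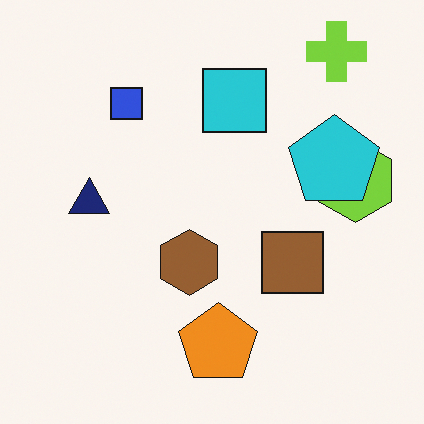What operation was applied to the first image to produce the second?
Overlaid with an additional cyan pentagon.

A cyan pentagon appears in the second image that is absent from the first.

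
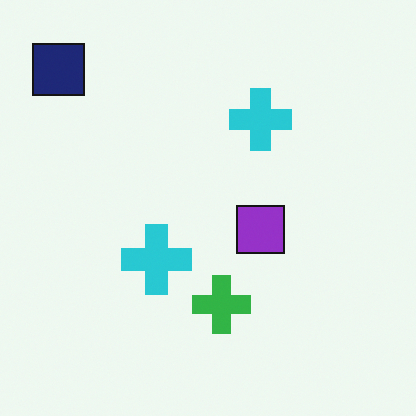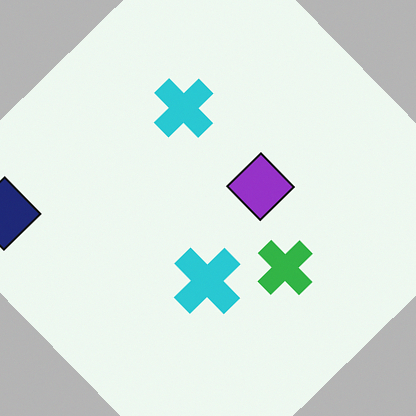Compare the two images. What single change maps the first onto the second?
The second image is the first rotated counter-clockwise by a large amount — several tens of degrees.

Every shape is tilted by the same angle and the image corners show triangular fill wedges — a whole-image rotation by a non-right angle.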